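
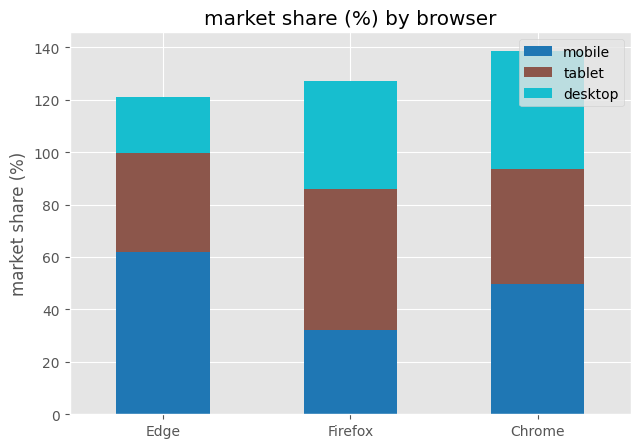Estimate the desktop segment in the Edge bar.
desktop top ≈ 120, bottom ≈ 100; segment ≈ 20.

≈ 20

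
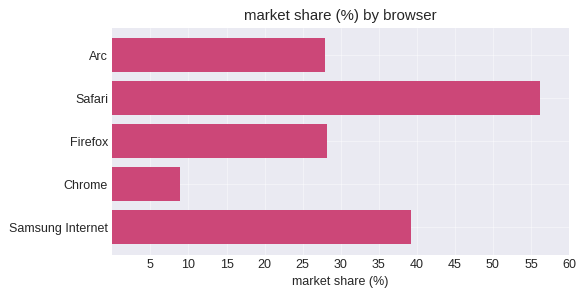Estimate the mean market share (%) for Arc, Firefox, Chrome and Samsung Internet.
≈ 28

(30 + 30 + 10 + 40) / 4 ≈ 28.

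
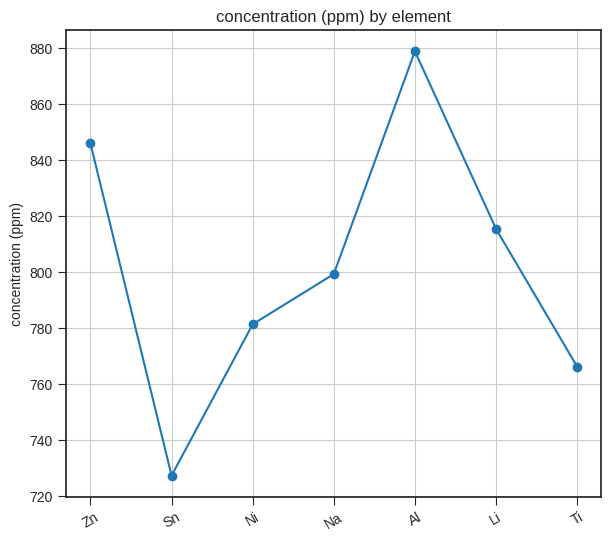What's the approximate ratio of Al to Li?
Al ≈ 880, Li ≈ 820; 880/820 ≈ 1.07.

≈ 1.07×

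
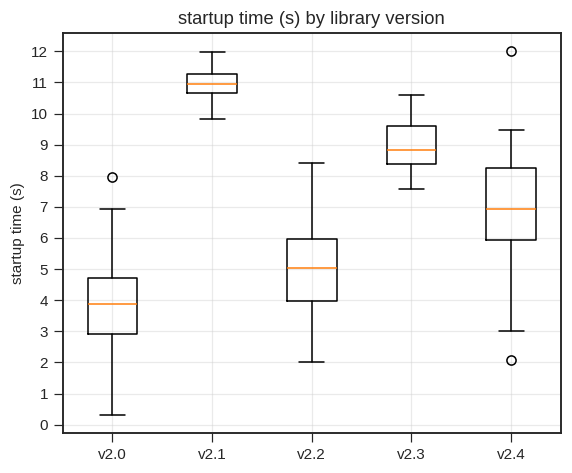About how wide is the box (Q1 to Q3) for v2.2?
Q3 ≈ 6, Q1 ≈ 4; IQR ≈ 2.

≈ 2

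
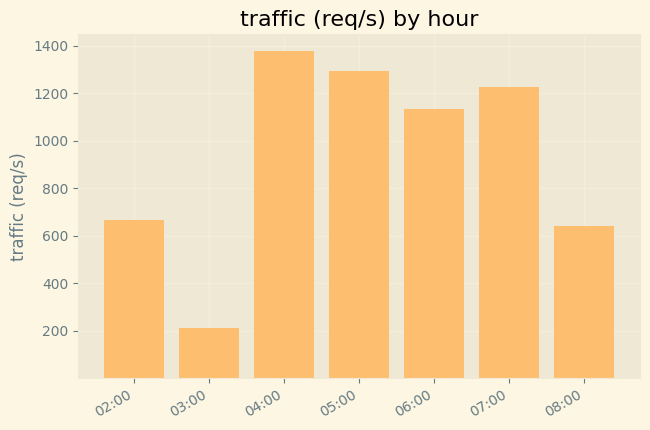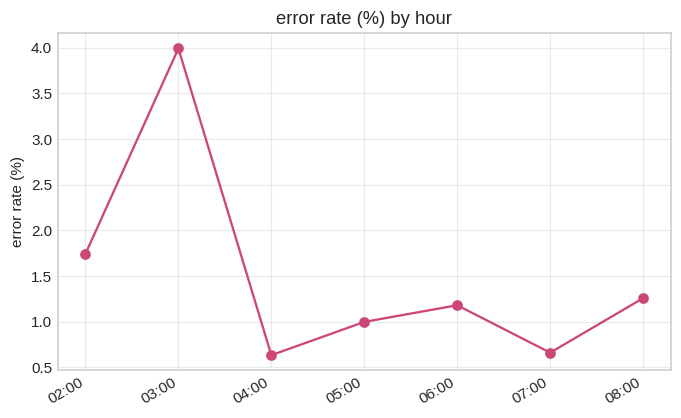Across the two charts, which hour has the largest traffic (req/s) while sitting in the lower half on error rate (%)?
04:00

Chart 2 median error rate (%) ≈ 1; below-median hours: 04:00, 05:00, 07:00. Among those, 04:00 has the highest traffic (req/s) (≈ 1400).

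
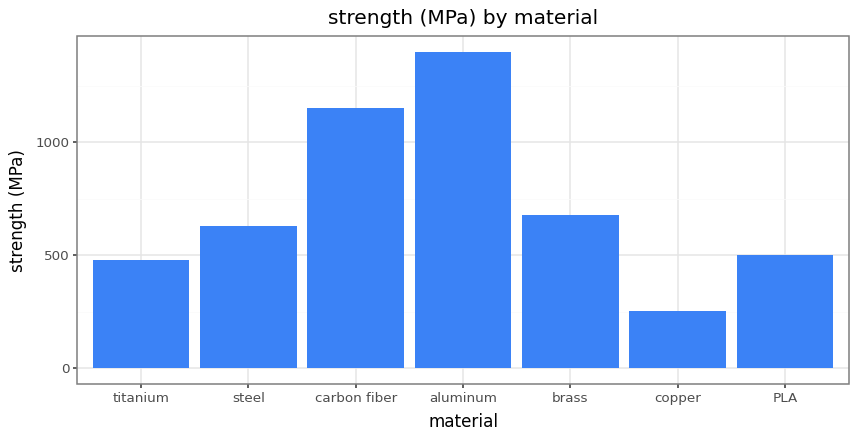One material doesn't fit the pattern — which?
aluminum

aluminum ≈ 1400; the rest sit between ≈ 200 and ≈ 1200.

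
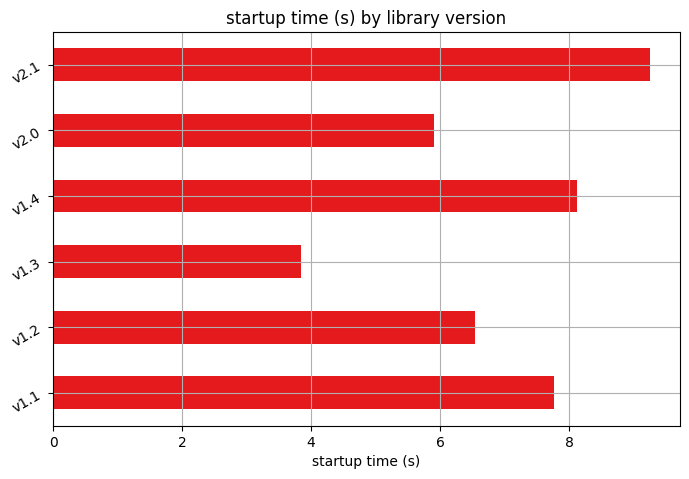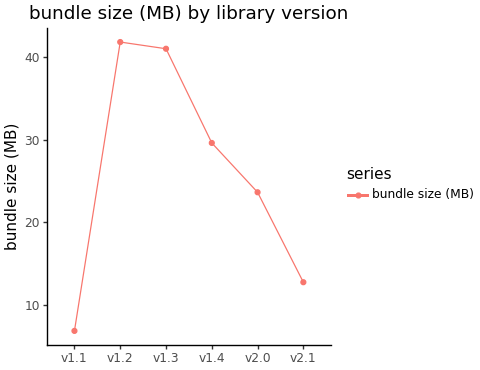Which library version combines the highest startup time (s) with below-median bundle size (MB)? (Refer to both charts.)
Chart 2 median bundle size (MB) ≈ 25; below-median library versions: v1.1, v2.0, v2.1. Among those, v2.1 has the highest startup time (s) (≈ 9).

v2.1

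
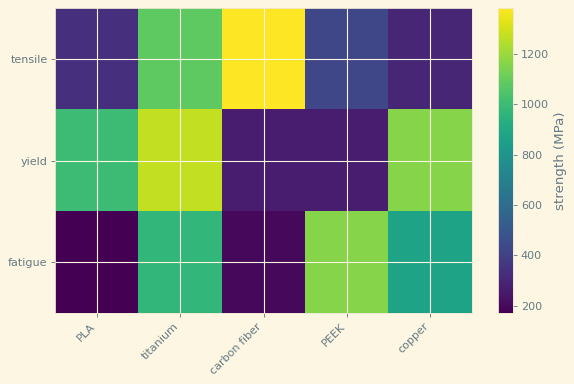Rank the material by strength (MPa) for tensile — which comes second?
Top 3 for tensile: carbon fiber ≈ 1400, titanium ≈ 1000, PEEK ≈ 400.

titanium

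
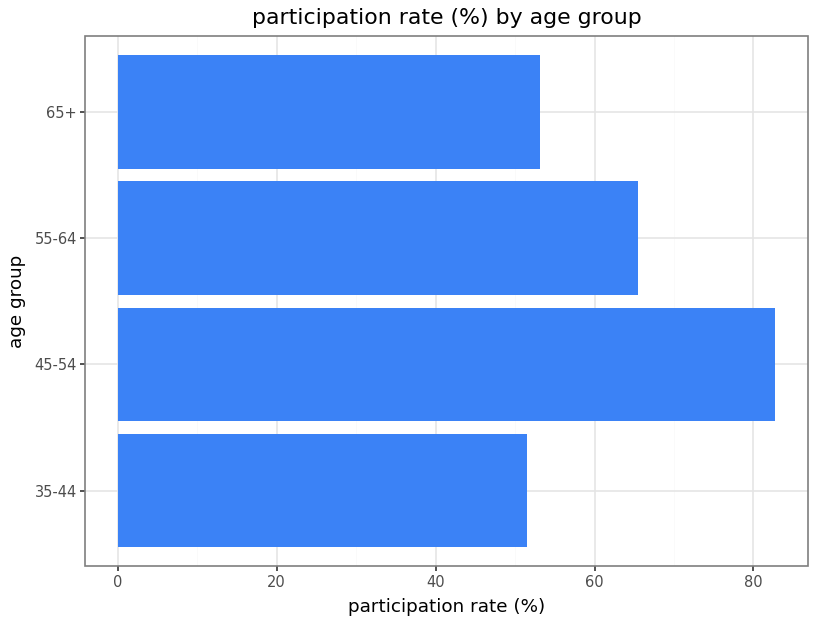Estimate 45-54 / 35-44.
≈ 1.6×

45-54 ≈ 80, 35-44 ≈ 50; 80/50 ≈ 1.6.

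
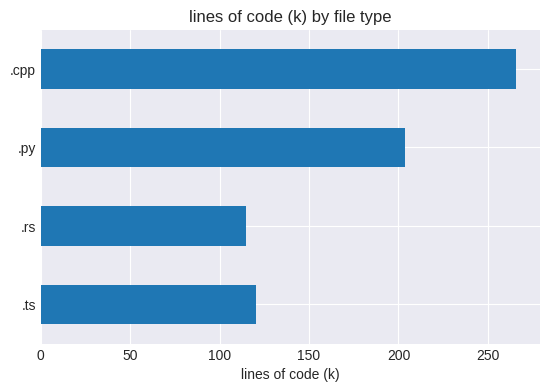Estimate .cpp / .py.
≈ 1.38×

.cpp ≈ 275, .py ≈ 200; 275/200 ≈ 1.38.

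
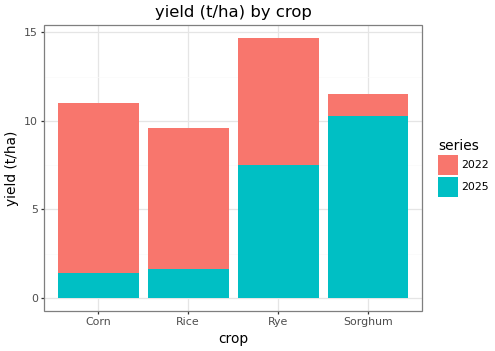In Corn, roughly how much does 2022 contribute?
2022 top ≈ 10, bottom ≈ 2; segment ≈ 8.

≈ 8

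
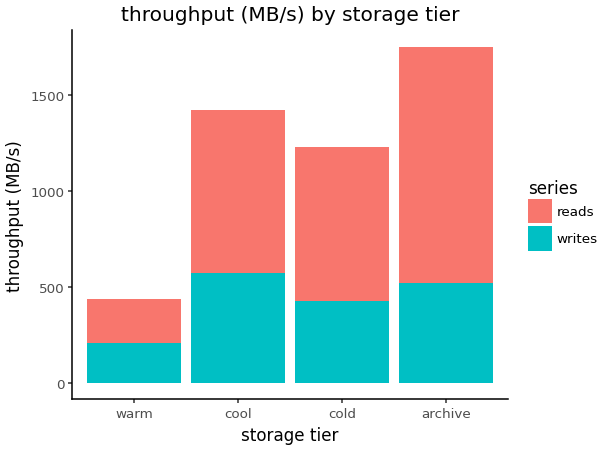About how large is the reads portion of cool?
≈ 800

reads top ≈ 1400, bottom ≈ 600; segment ≈ 800.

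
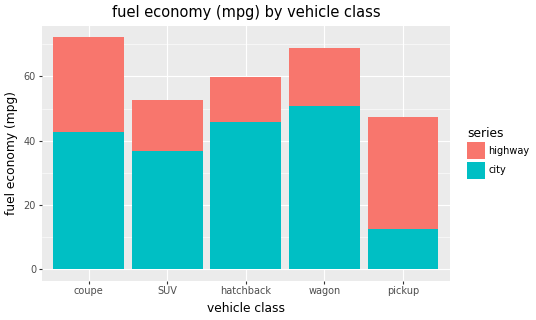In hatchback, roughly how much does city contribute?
city top ≈ 50, bottom ≈ 0; segment ≈ 50.

≈ 50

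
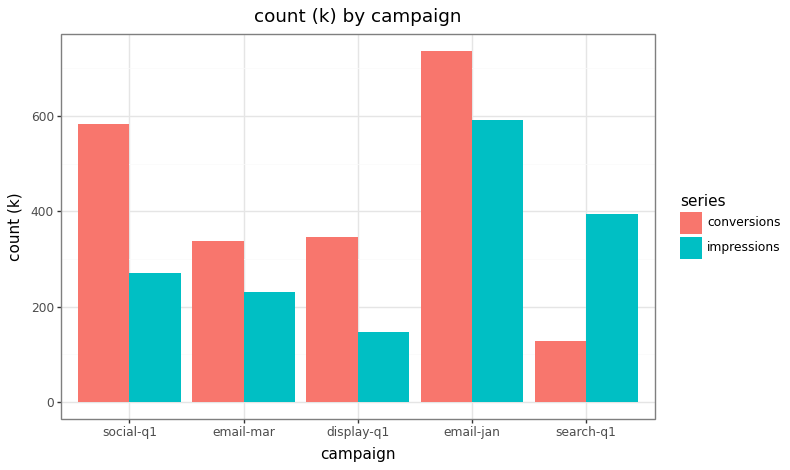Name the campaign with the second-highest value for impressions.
search-q1

Top 3 for impressions: email-jan ≈ 600, search-q1 ≈ 400, social-q1 ≈ 300.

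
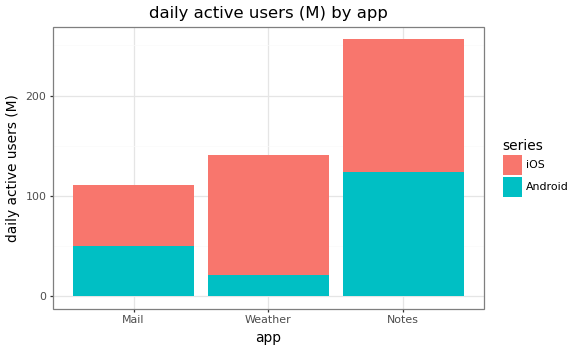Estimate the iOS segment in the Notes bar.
iOS top ≈ 250, bottom ≈ 125; segment ≈ 125.

≈ 125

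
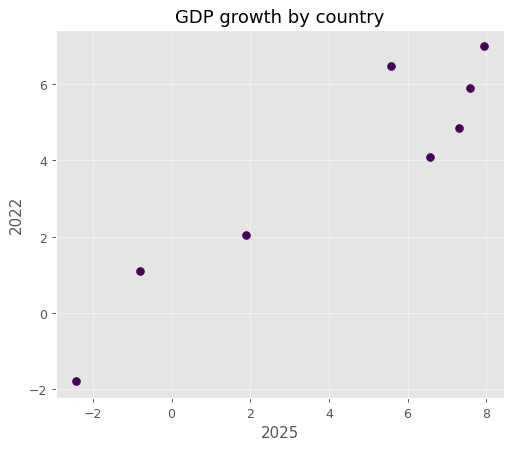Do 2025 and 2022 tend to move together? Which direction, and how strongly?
positive, strong

Points are positively correlated; strong (|r| ≈ 0.9).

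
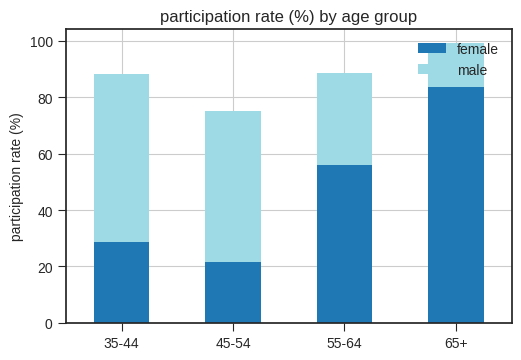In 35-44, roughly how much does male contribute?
male top ≈ 90, bottom ≈ 30; segment ≈ 60.

≈ 60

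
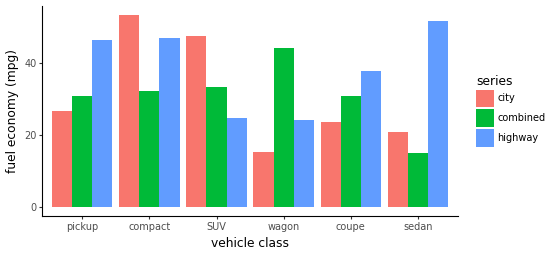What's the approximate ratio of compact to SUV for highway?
≈ 1.8×

compact ≈ 45, SUV ≈ 25; 45/25 ≈ 1.8.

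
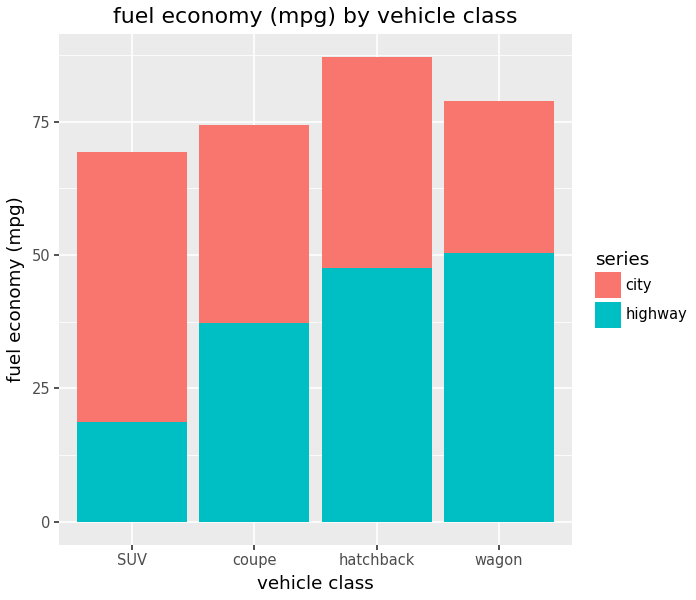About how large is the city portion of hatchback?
≈ 40

city top ≈ 90, bottom ≈ 50; segment ≈ 40.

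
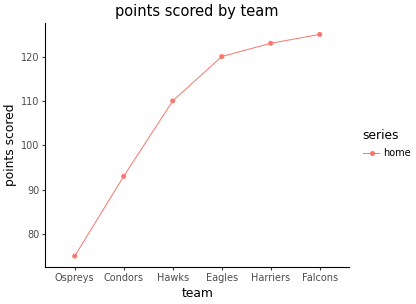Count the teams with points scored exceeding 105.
4

Above 105: Hawks, Eagles, Harriers, Falcons.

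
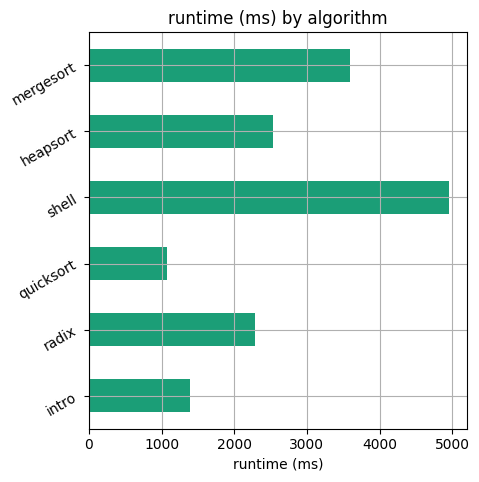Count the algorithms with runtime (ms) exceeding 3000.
Above 3000: shell, mergesort.

2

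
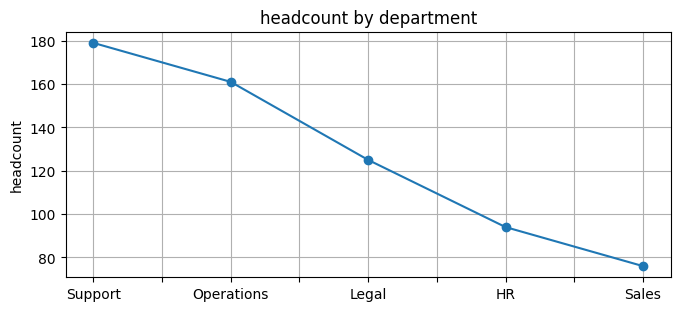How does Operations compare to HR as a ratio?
Operations ≈ 160, HR ≈ 90; 160/90 ≈ 1.78.

≈ 1.78×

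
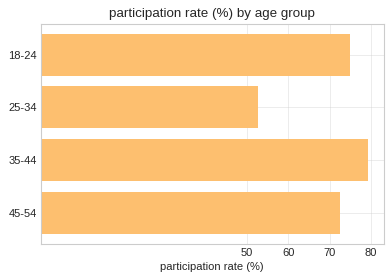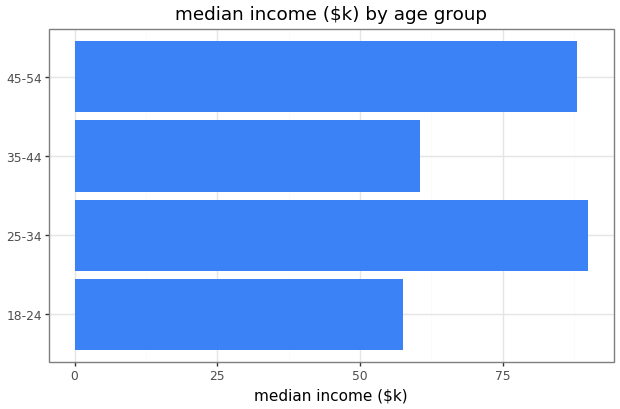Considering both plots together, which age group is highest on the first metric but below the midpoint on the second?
Chart 2 median median income ($k) ≈ 70; below-median age groups: 18-24, 35-44. Among those, 35-44 has the highest participation rate (%) (≈ 80).

35-44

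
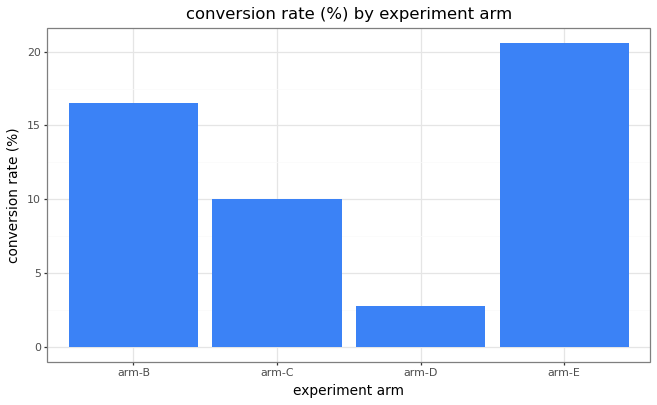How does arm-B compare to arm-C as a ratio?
arm-B ≈ 16, arm-C ≈ 10; 16/10 ≈ 1.6.

≈ 1.6×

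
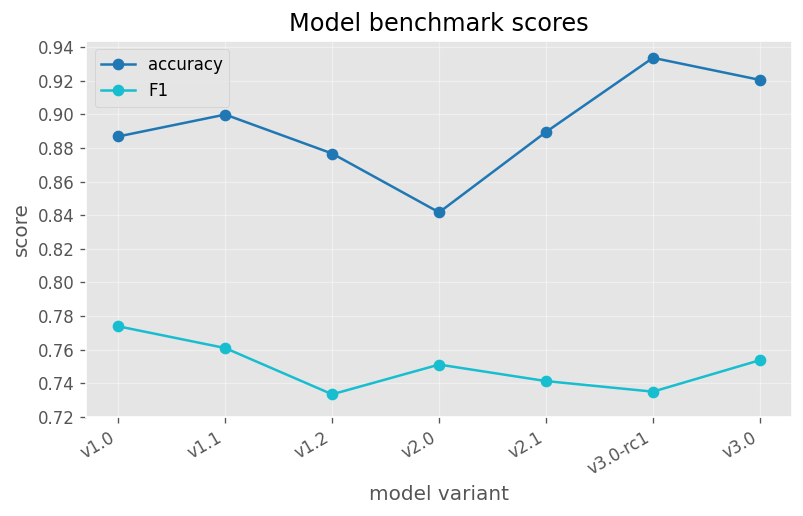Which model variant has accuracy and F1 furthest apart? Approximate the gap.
v3.0-rc1, ≈ 0.20

v3.0-rc1: accuracy ≈ 0.94, F1 ≈ 0.74 → gap ≈ 0.20. Next-largest (v3.0) is only ≈ 0.16.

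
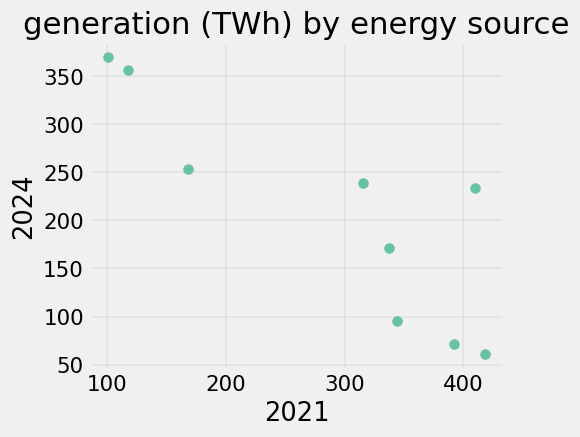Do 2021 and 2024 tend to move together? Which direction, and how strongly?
negative, strong

Points are negatively correlated; strong (|r| ≈ 0.8).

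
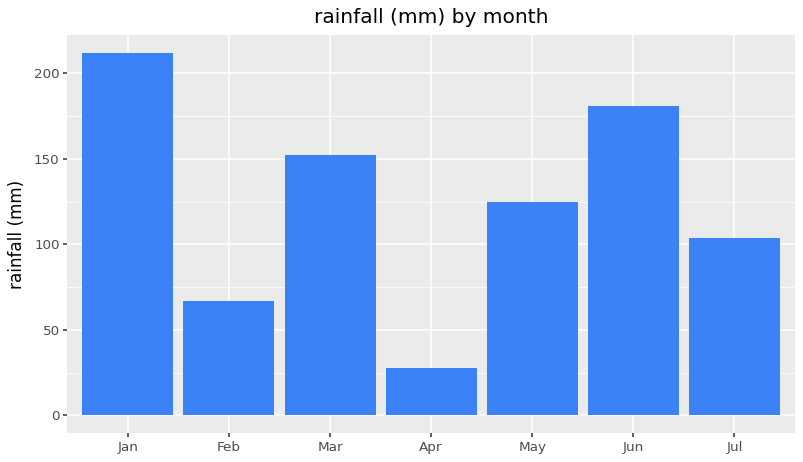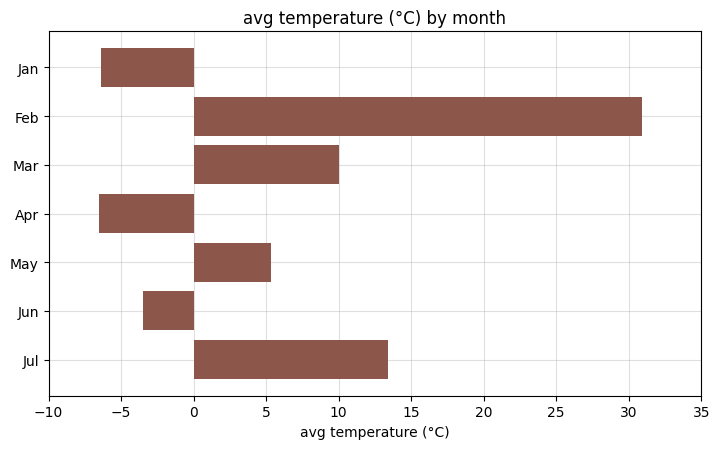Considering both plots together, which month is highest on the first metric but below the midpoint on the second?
Chart 2 median avg temperature (°C) ≈ 5; below-median months: Jan, Apr, Jun. Among those, Jan has the highest rainfall (mm) (≈ 220).

Jan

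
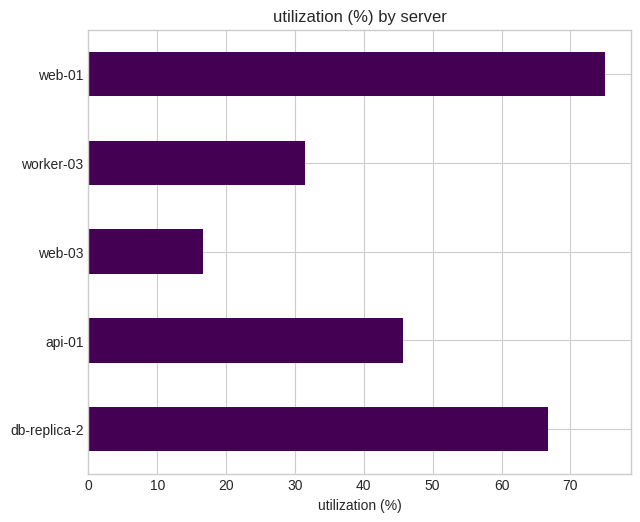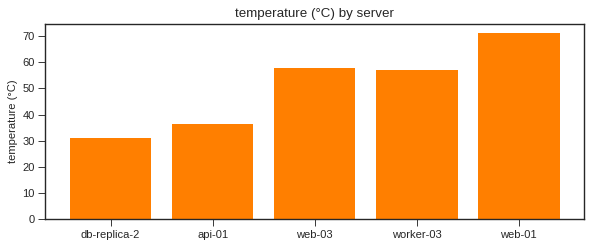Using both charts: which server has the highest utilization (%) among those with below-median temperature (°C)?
db-replica-2

Chart 2 median temperature (°C) ≈ 60; below-median servers: db-replica-2, api-01. Among those, db-replica-2 has the highest utilization (%) (≈ 70).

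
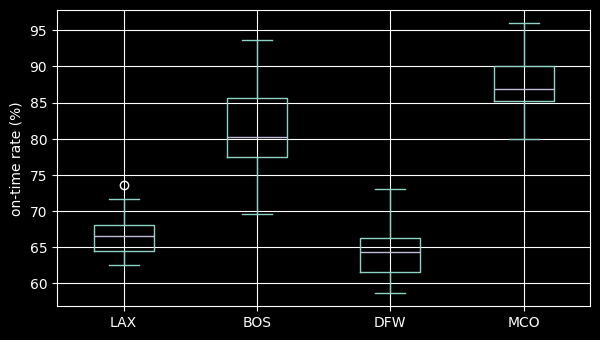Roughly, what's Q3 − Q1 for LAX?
≈ 4

Q3 ≈ 68, Q1 ≈ 64; IQR ≈ 4.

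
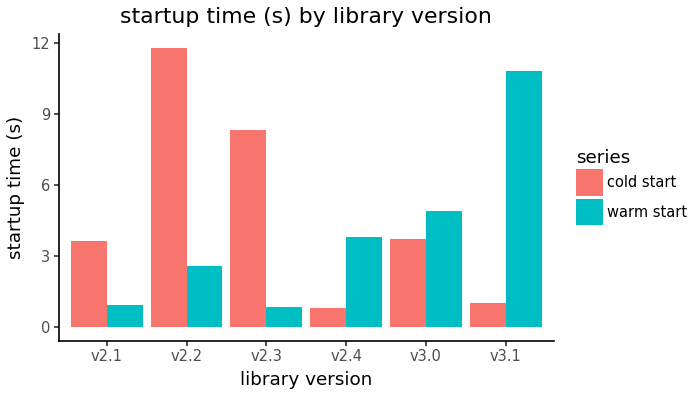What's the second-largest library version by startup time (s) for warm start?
v3.0

Top 3 for warm start: v3.1 ≈ 11, v3.0 ≈ 5, v2.4 ≈ 4.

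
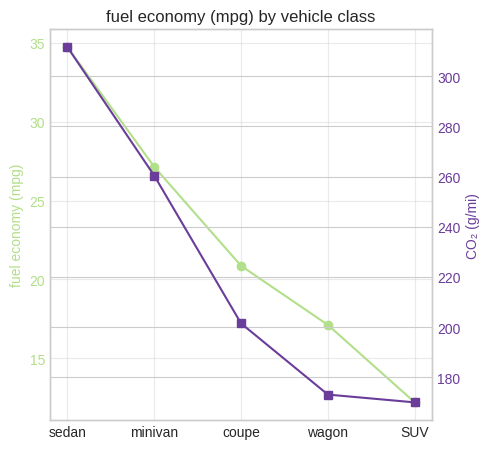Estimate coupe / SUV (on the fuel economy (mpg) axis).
coupe ≈ 20, SUV ≈ 12; 20/12 ≈ 1.67.

≈ 1.67×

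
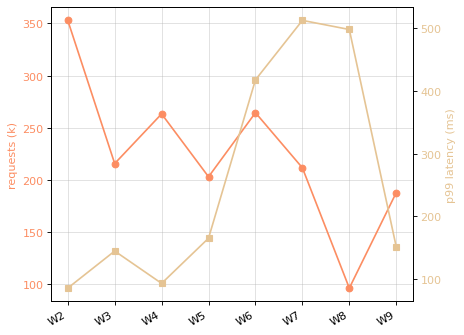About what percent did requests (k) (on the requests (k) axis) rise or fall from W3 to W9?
W3 ≈ 225, W9 ≈ 200; (200 − 225) / 225 ≈ -11.1%.

≈ -11.1%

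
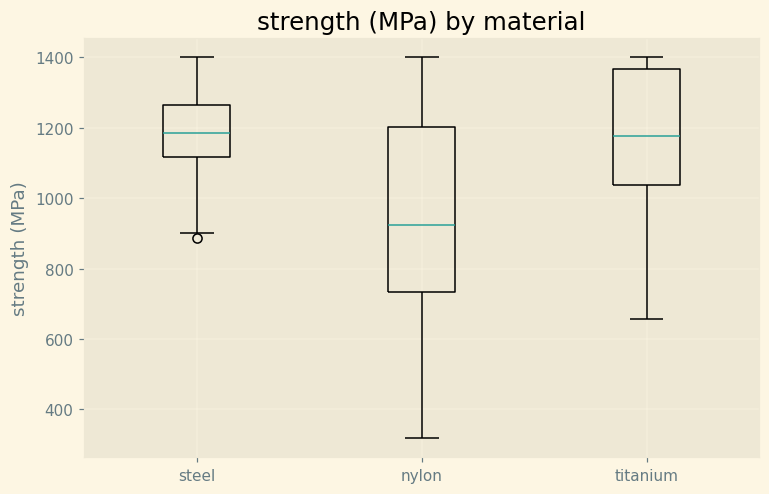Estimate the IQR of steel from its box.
Q3 ≈ 1275, Q1 ≈ 1125; IQR ≈ 150.

≈ 150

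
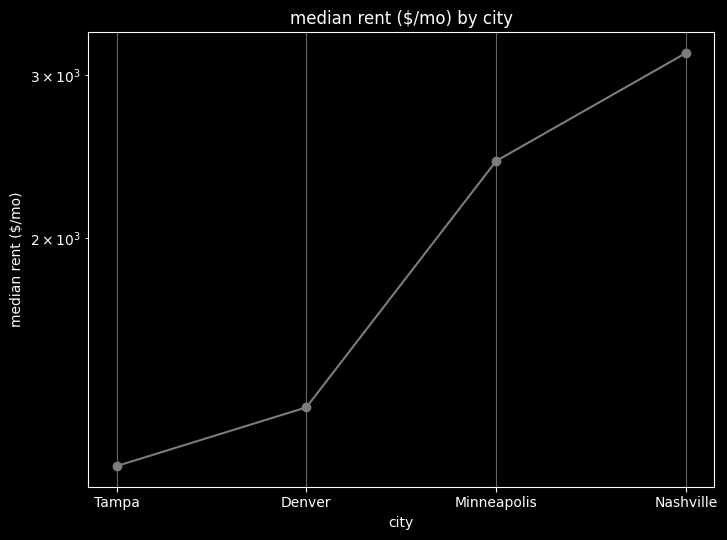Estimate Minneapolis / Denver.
≈ 1.71×

Minneapolis ≈ 2400, Denver ≈ 1400; 2400/1400 ≈ 1.71.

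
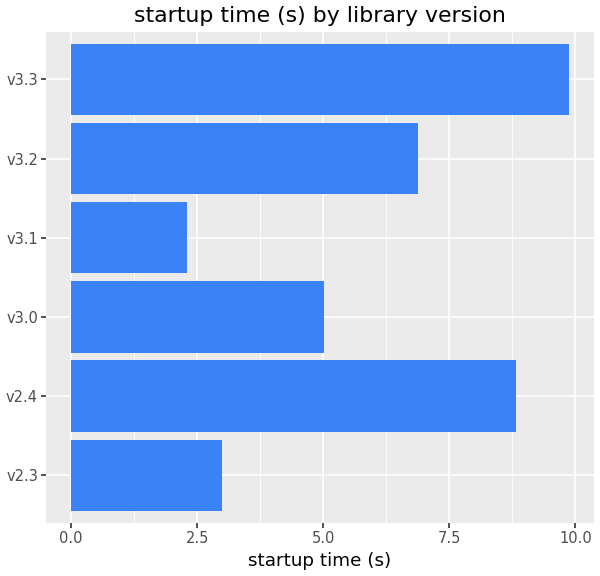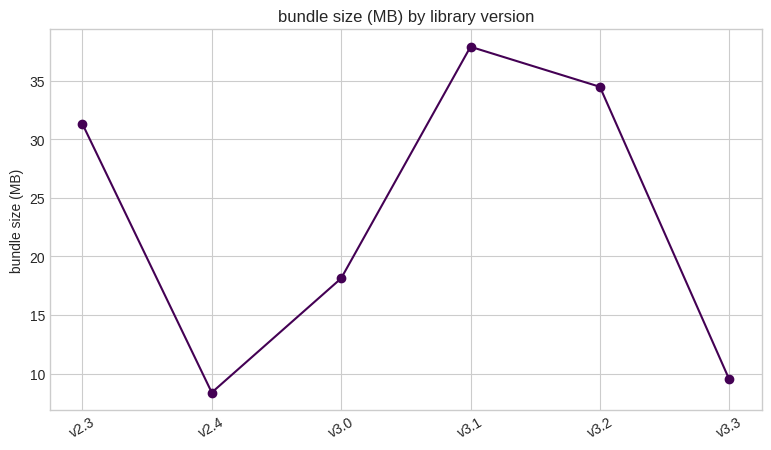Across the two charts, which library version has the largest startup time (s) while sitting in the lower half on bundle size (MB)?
Chart 2 median bundle size (MB) ≈ 25; below-median library versions: v2.4, v3.0, v3.3. Among those, v3.3 has the highest startup time (s) (≈ 10).

v3.3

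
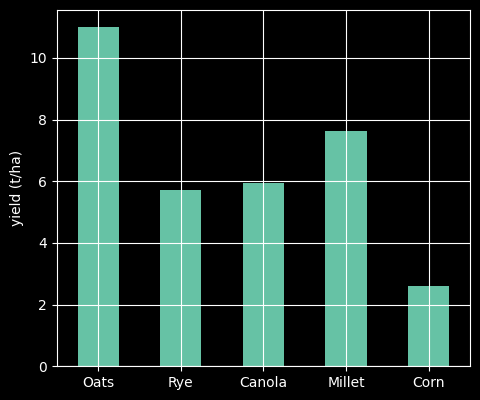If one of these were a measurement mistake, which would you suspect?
Oats

Oats ≈ 11; the rest sit between ≈ 3 and ≈ 8.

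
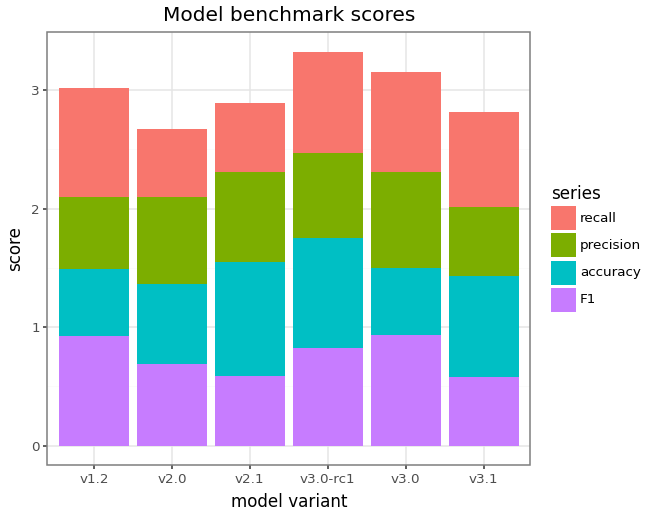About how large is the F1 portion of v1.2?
≈ 1.0

F1 top ≈ 1.0, bottom ≈ 0.0; segment ≈ 1.0.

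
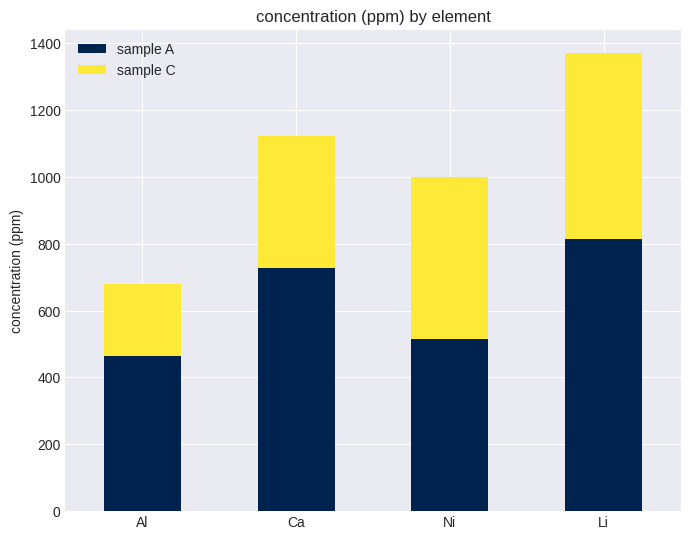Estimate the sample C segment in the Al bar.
≈ 200

sample C top ≈ 600, bottom ≈ 400; segment ≈ 200.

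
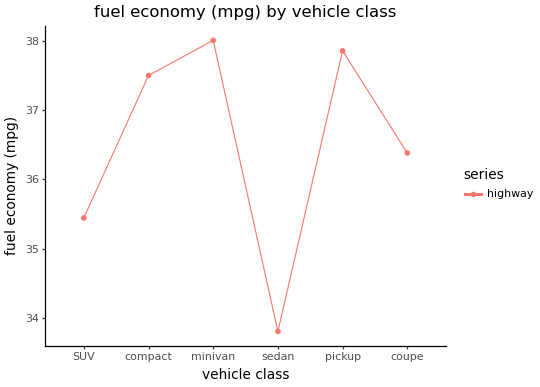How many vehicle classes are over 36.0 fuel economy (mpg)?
Above 36.0: compact, minivan, pickup, coupe.

4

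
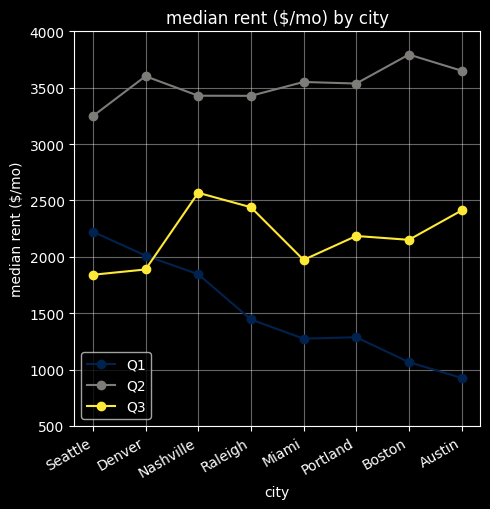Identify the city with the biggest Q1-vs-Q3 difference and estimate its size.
Austin: Q1 ≈ 1000, Q3 ≈ 2500 → gap ≈ 1500. Next-largest (Boston) is only ≈ 1000.

Austin, ≈ 1500 $/mo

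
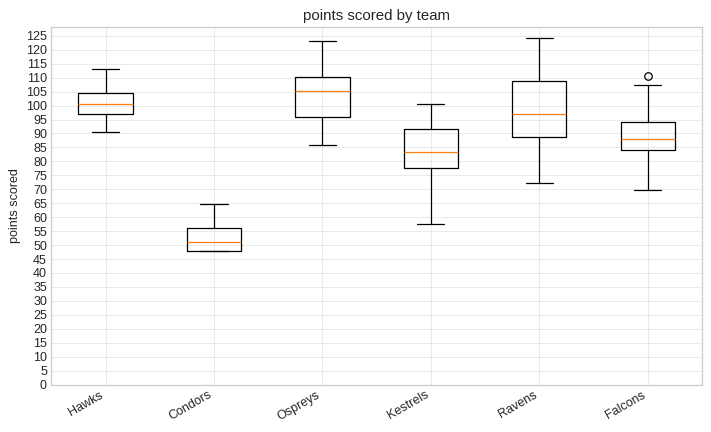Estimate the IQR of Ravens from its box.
≈ 20

Q3 ≈ 110, Q1 ≈ 90; IQR ≈ 20.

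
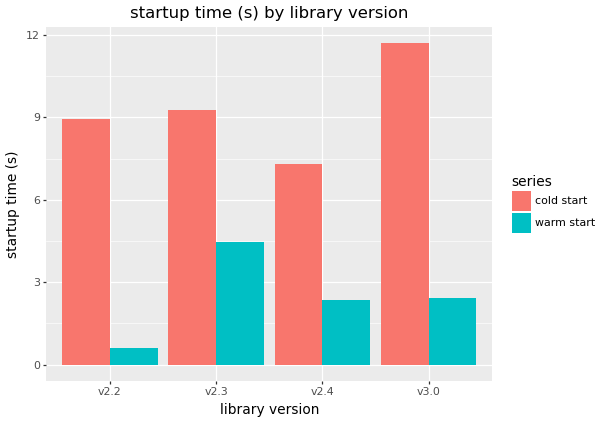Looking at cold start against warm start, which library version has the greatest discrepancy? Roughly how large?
v3.0: cold start ≈ 12, warm start ≈ 2 → gap ≈ 10. Next-largest (v2.2) is only ≈ 8.

v3.0, ≈ 10 s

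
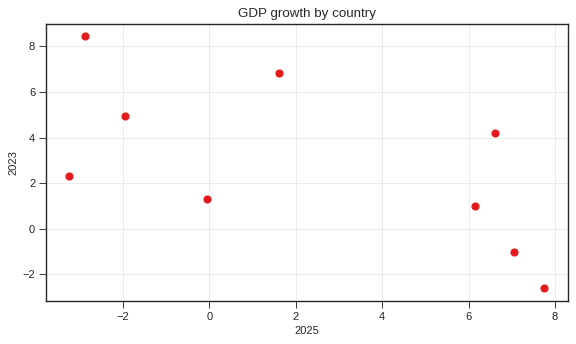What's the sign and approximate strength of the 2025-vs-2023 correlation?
negative, moderate

Points are negatively correlated; moderate (|r| ≈ 0.6).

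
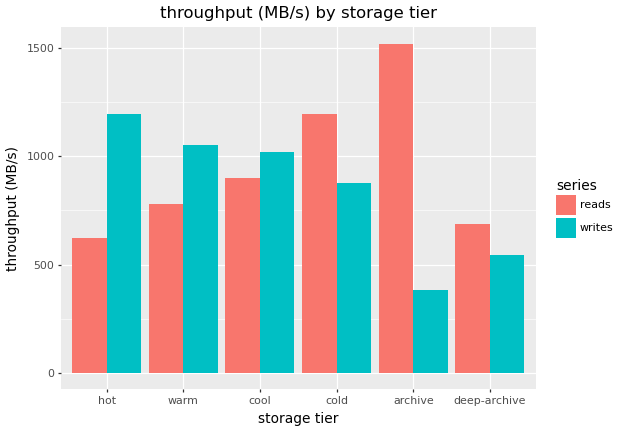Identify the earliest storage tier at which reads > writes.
cold

cool: reads ≈ 800 vs writes ≈ 1000 (not yet); cold: reads ≈ 1200 vs writes ≈ 800 (first crossover).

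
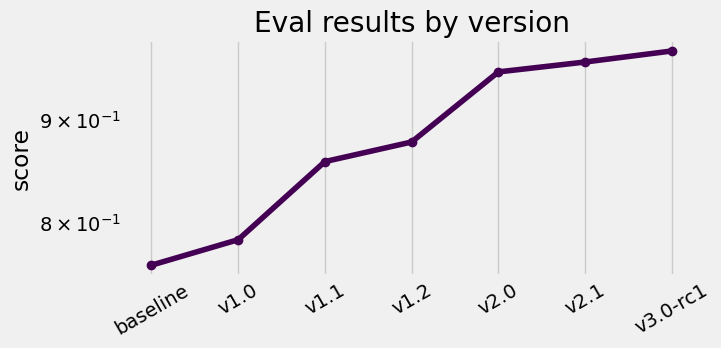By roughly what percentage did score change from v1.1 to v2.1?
≈ +11.6%

v1.1 ≈ 0.86, v2.1 ≈ 0.96; (0.96 − 0.86) / 0.86 ≈ +11.6%.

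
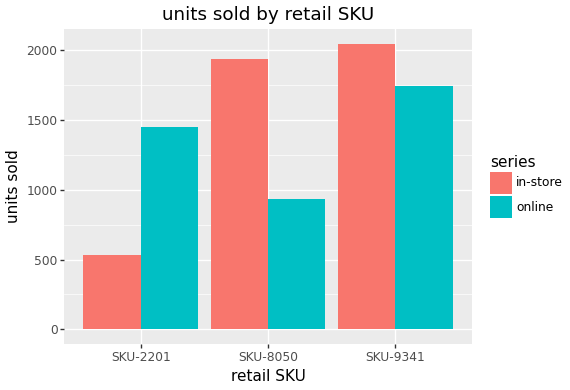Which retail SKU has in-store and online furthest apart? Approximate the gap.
SKU-8050: in-store ≈ 2000, online ≈ 1000 → gap ≈ 1000. Next-largest (SKU-2201) is only ≈ 800.

SKU-8050, ≈ 1000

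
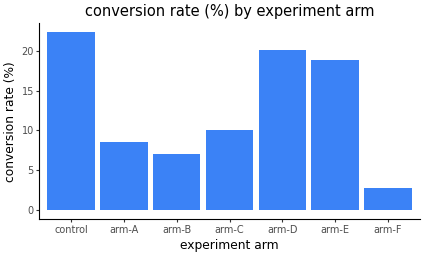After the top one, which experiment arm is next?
Top 3: control ≈ 22, arm-D ≈ 20, arm-E ≈ 18.

arm-D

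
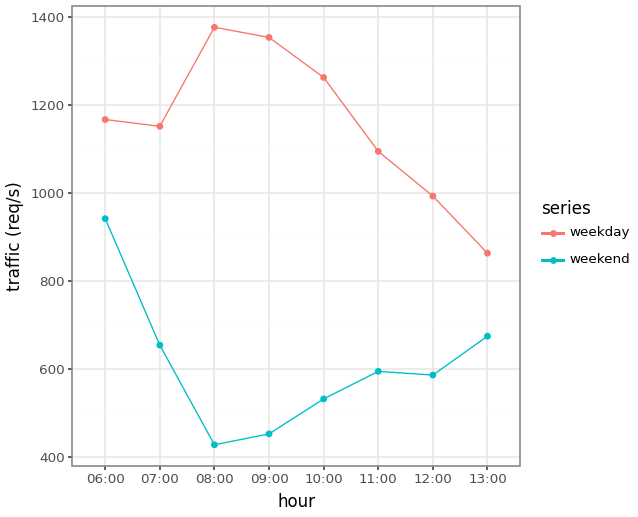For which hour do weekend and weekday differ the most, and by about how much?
08:00, ≈ 1000 req/s

08:00: weekend ≈ 400, weekday ≈ 1400 → gap ≈ 1000. Next-largest (09:00) is only ≈ 900.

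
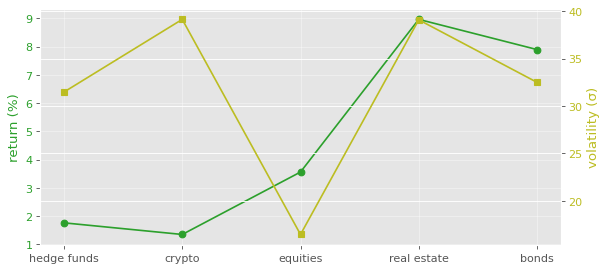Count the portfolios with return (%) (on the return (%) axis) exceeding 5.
Above 5: real estate, bonds.

2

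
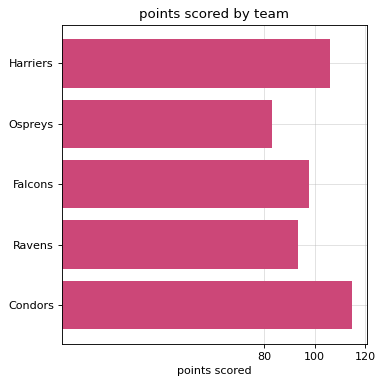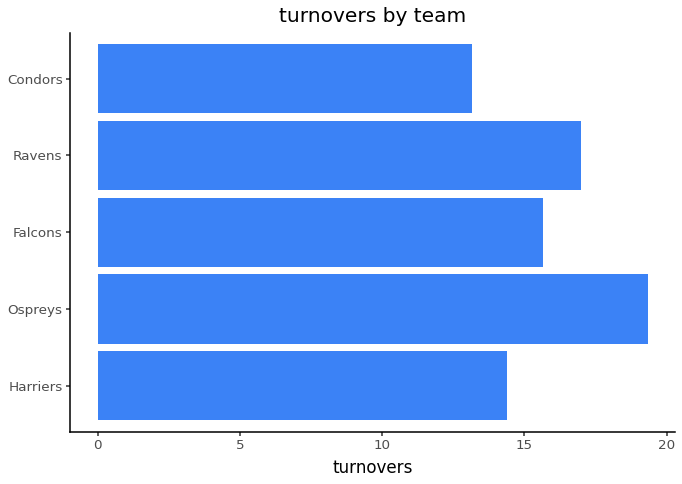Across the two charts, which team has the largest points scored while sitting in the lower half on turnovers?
Chart 2 median turnovers ≈ 16; below-median teams: Harriers, Condors. Among those, Condors has the highest points scored (≈ 120).

Condors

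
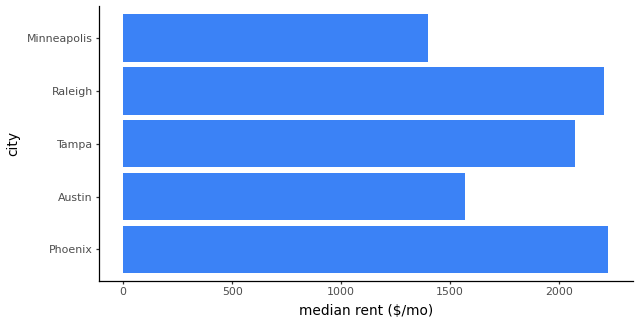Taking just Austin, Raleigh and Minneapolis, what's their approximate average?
(1600 + 2200 + 1400) / 3 ≈ 1733.

≈ 1733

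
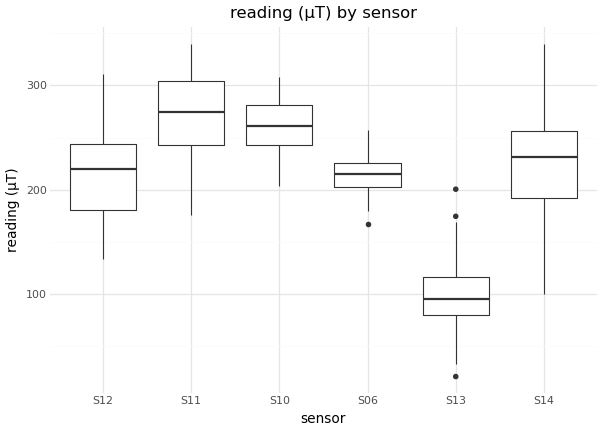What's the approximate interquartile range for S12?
≈ 60

Q3 ≈ 240, Q1 ≈ 180; IQR ≈ 60.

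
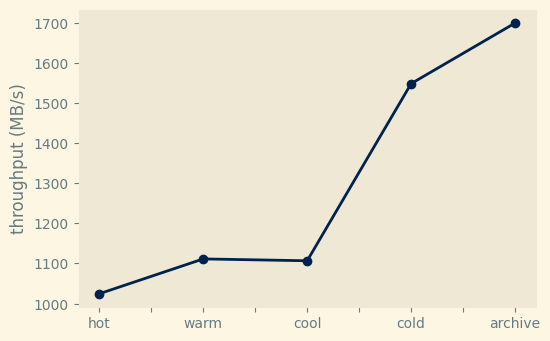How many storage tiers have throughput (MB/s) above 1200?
Above 1200: cold, archive.

2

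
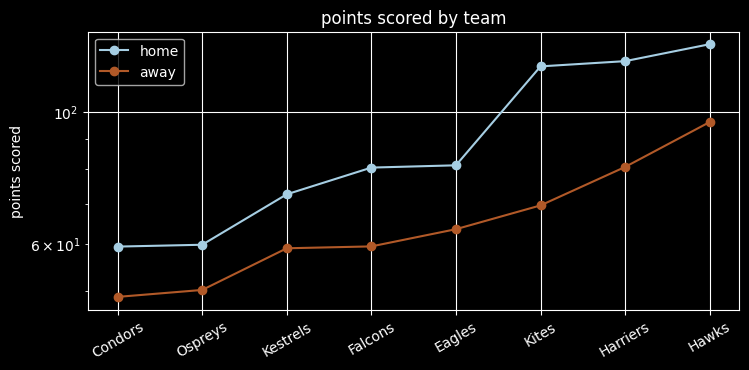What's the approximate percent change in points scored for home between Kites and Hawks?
≈ +8.3%

Kites ≈ 120, Hawks ≈ 130; (130 − 120) / 120 ≈ +8.3%.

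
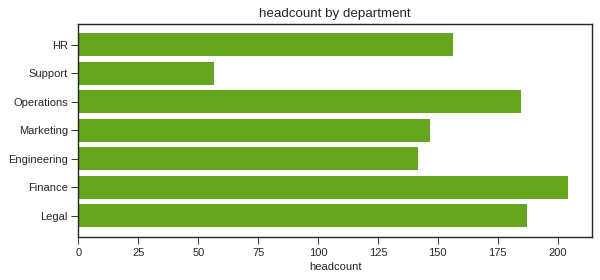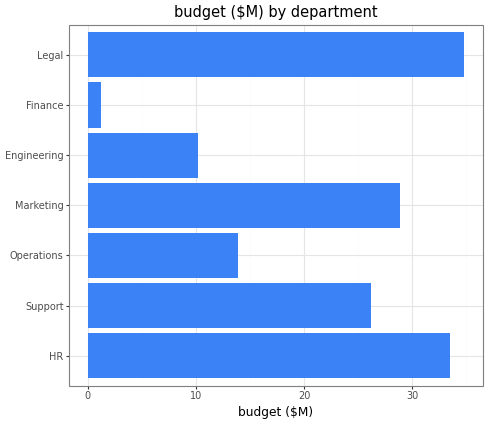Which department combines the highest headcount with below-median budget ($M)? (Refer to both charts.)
Finance

Chart 2 median budget ($M) ≈ 25; below-median departments: Operations, Engineering, Finance. Among those, Finance has the highest headcount (≈ 200).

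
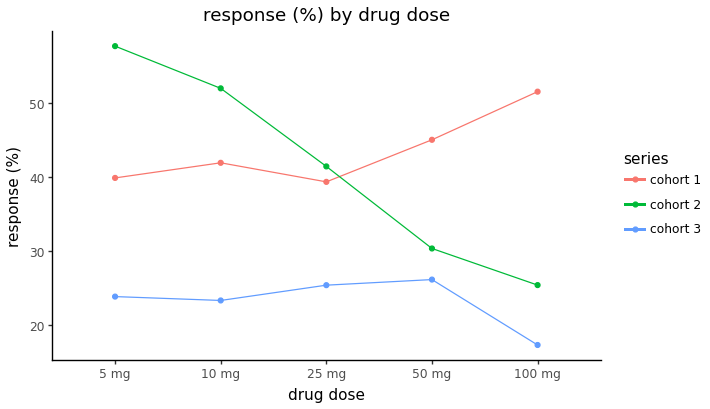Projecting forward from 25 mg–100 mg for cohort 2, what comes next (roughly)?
≈ 17.5

Last three: 40, 30, 25 → slope ≈ -7.5/step → next ≈ 17.5.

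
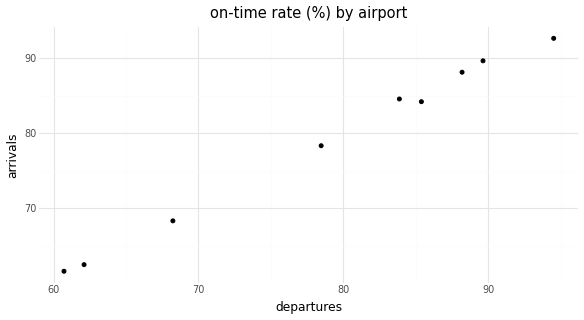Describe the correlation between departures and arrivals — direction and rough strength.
Points are positively correlated; strong (|r| ≈ 1.0).

positive, strong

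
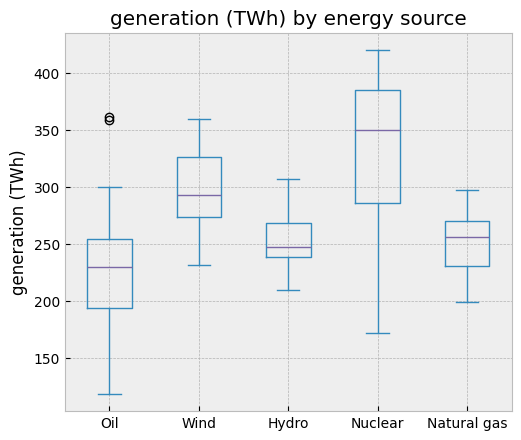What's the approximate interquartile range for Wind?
Q3 ≈ 330, Q1 ≈ 270; IQR ≈ 60.

≈ 60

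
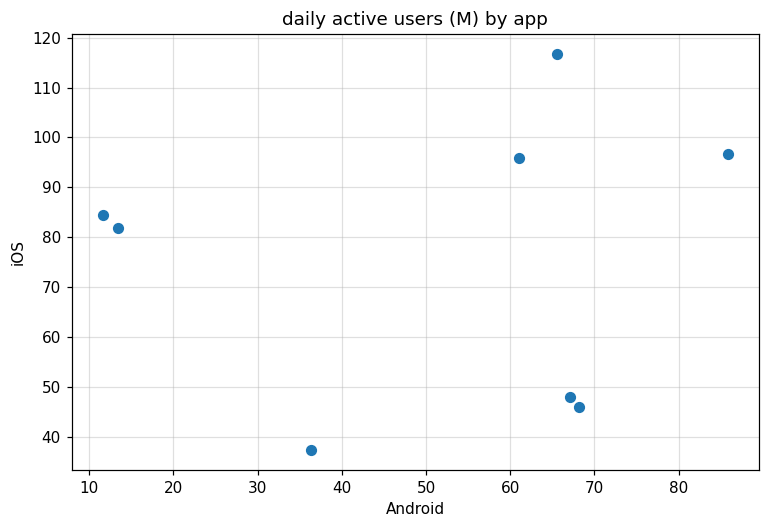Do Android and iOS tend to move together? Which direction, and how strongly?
no clear correlation

Points are roughly uncorrelated; weak (|r| ≈ 0.1).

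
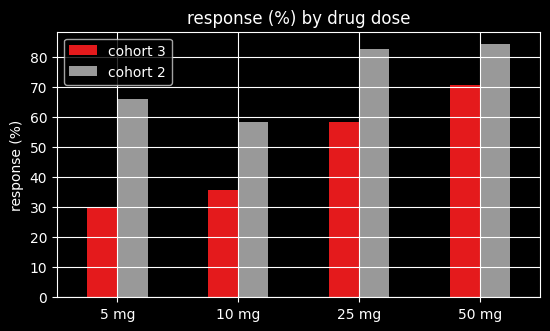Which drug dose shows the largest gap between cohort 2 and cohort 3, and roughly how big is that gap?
5 mg, ≈ 40 %

5 mg: cohort 2 ≈ 70, cohort 3 ≈ 30 → gap ≈ 40. Next-largest (25 mg) is only ≈ 20.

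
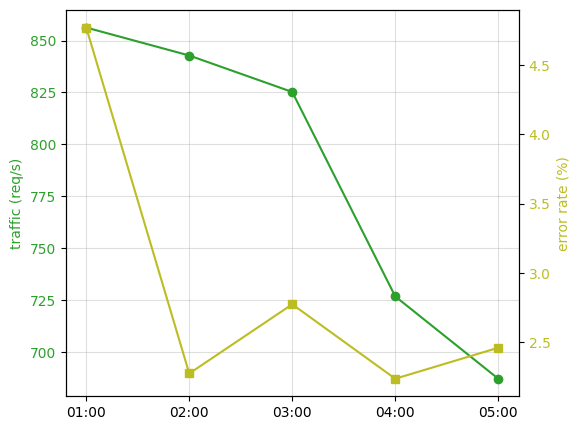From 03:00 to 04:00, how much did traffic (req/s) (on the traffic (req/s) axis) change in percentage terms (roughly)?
03:00 ≈ 820, 04:00 ≈ 720; (720 − 820) / 820 ≈ -12.2%.

≈ -12.2%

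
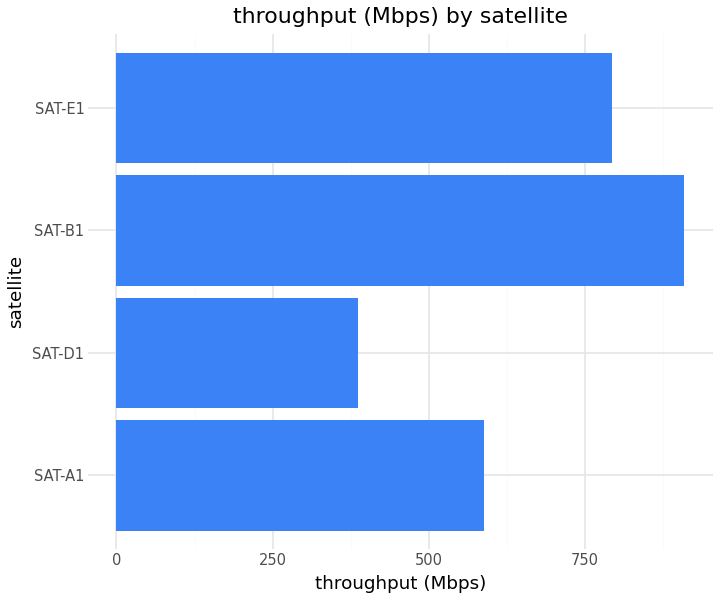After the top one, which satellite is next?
Top 3: SAT-B1 ≈ 900, SAT-E1 ≈ 800, SAT-A1 ≈ 600.

SAT-E1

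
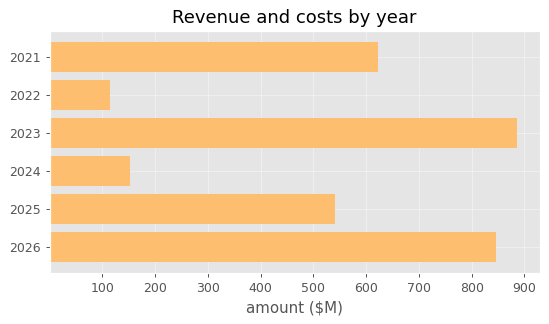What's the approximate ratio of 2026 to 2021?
2026 ≈ 800, 2021 ≈ 600; 800/600 ≈ 1.33.

≈ 1.33×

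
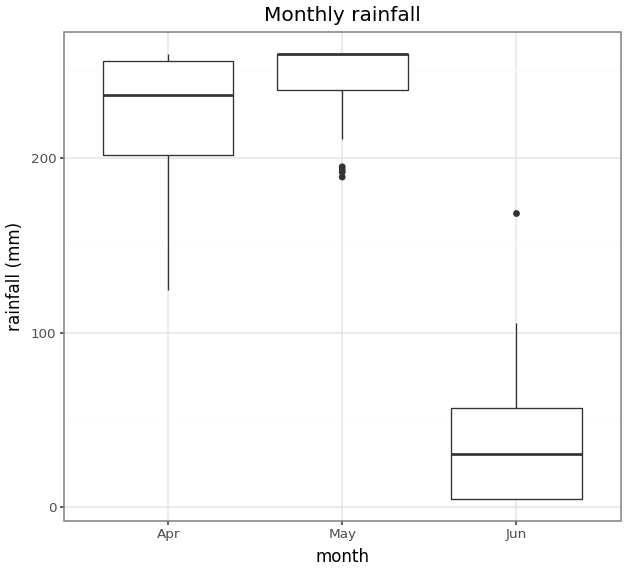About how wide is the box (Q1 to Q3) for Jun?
≈ 60

Q3 ≈ 60, Q1 ≈ 0; IQR ≈ 60.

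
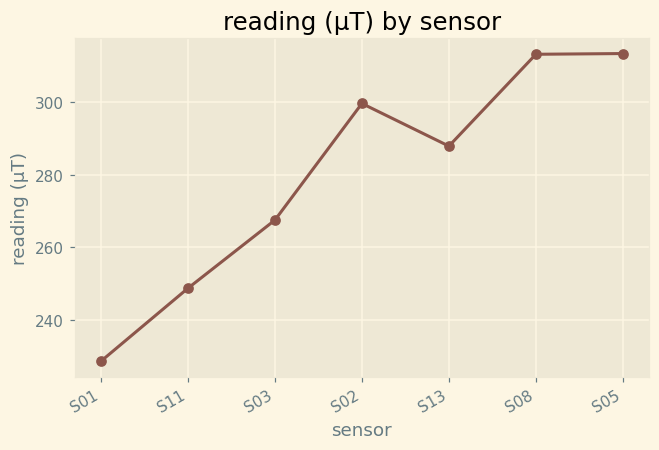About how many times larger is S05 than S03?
≈ 1.15×

S05 ≈ 310, S03 ≈ 270; 310/270 ≈ 1.15.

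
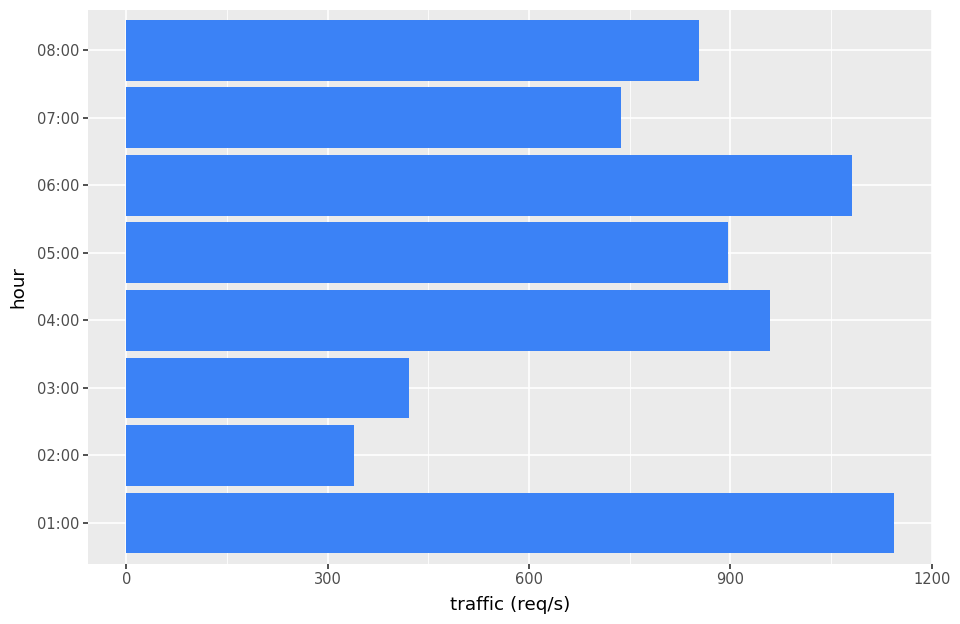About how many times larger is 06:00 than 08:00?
06:00 ≈ 1100, 08:00 ≈ 900; 1100/900 ≈ 1.22.

≈ 1.22×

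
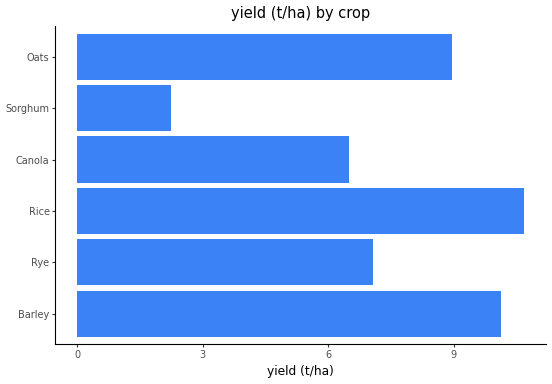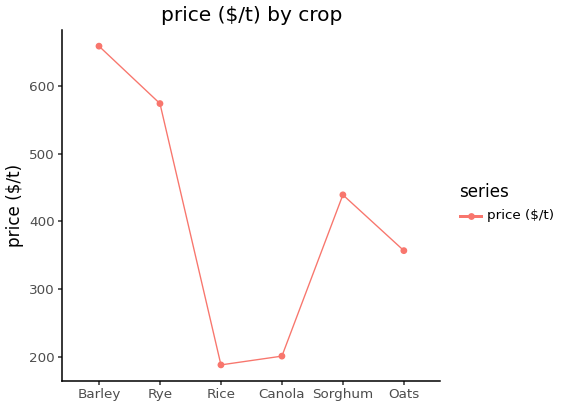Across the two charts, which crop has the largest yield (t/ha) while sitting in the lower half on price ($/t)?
Rice

Chart 2 median price ($/t) ≈ 400; below-median crops: Rice, Canola, Oats. Among those, Rice has the highest yield (t/ha) (≈ 11).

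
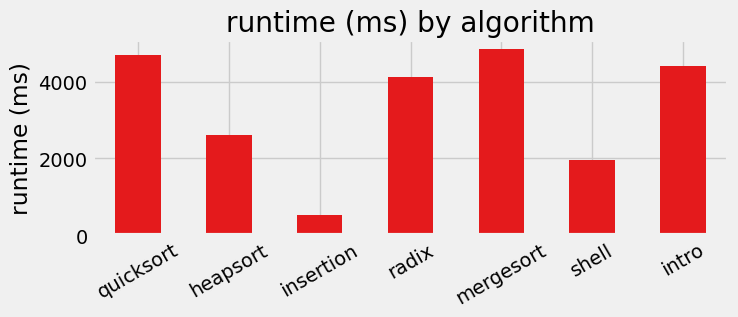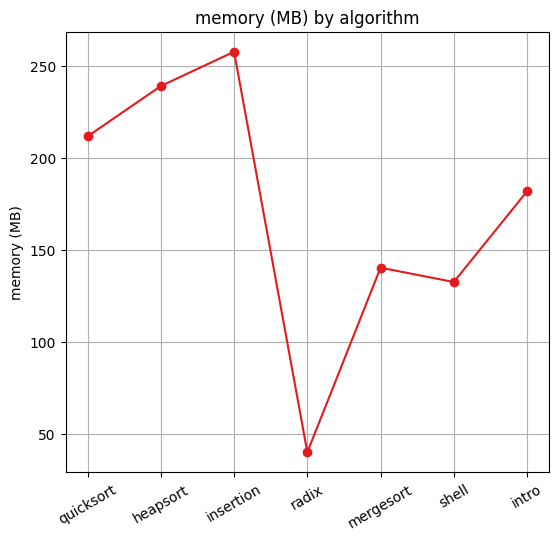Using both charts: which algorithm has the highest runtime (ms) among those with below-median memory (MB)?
mergesort

Chart 2 median memory (MB) ≈ 175; below-median algorithms: radix, mergesort, shell. Among those, mergesort has the highest runtime (ms) (≈ 5000).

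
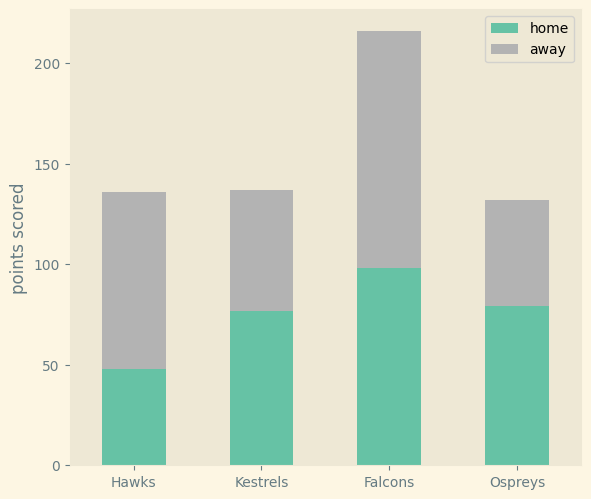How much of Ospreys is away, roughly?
≈ 60

away top ≈ 140, bottom ≈ 80; segment ≈ 60.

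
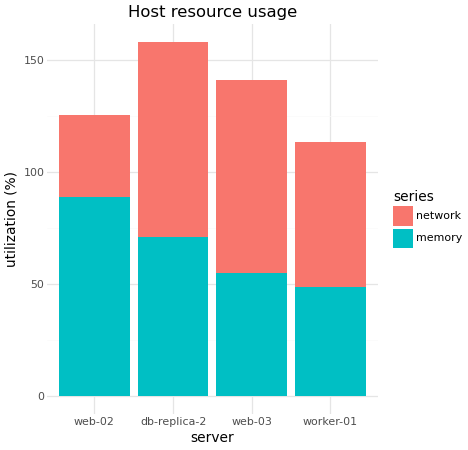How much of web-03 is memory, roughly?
≈ 60

memory top ≈ 60, bottom ≈ 0; segment ≈ 60.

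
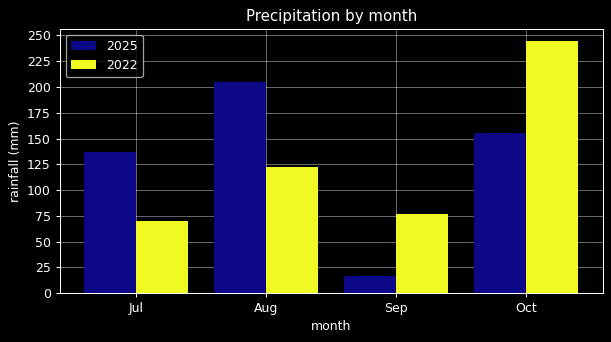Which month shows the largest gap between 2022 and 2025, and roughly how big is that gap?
Oct, ≈ 100 mm

Oct: 2022 ≈ 250, 2025 ≈ 150 → gap ≈ 100. Next-largest (Aug) is only ≈ 75.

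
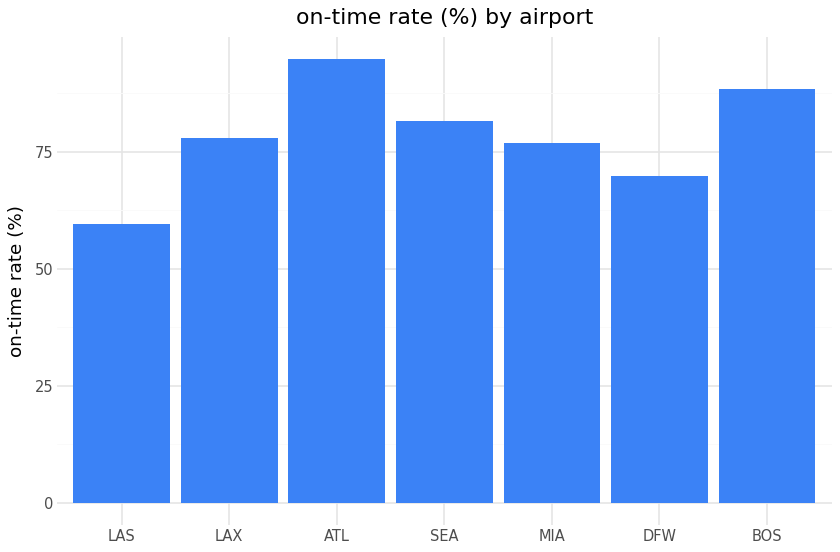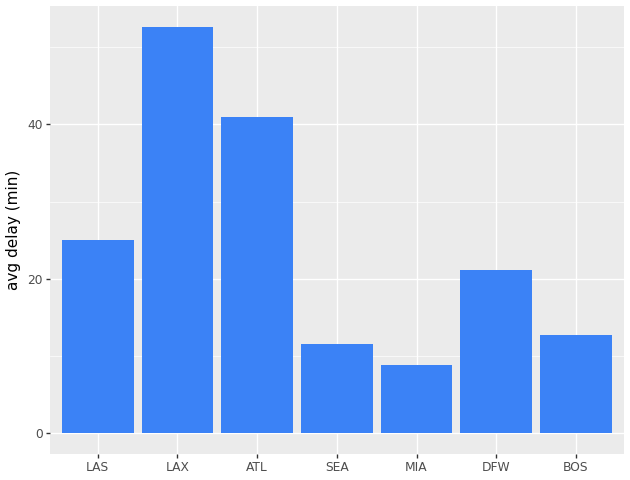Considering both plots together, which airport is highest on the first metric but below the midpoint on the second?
BOS

Chart 2 median avg delay (min) ≈ 20; below-median airports: SEA, MIA, BOS. Among those, BOS has the highest on-time rate (%) (≈ 90).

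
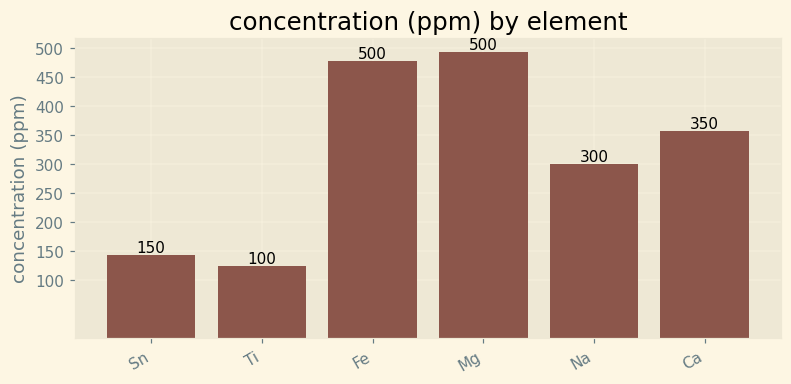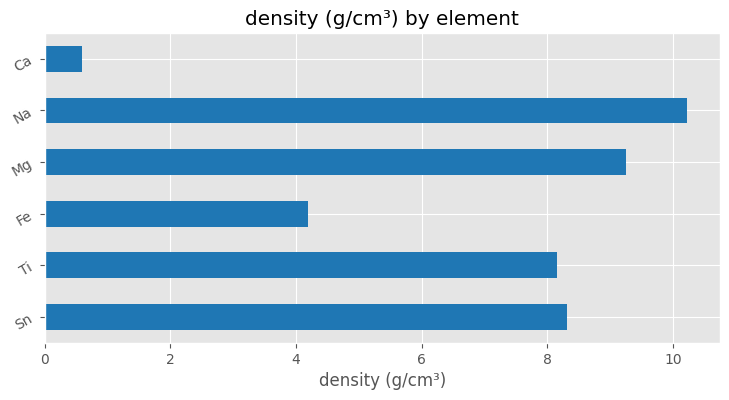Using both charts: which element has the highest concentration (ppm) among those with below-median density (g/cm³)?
Fe

Chart 2 median density (g/cm³) ≈ 8; below-median elements: Ti, Fe, Ca. Among those, Fe has the highest concentration (ppm) (≈ 500).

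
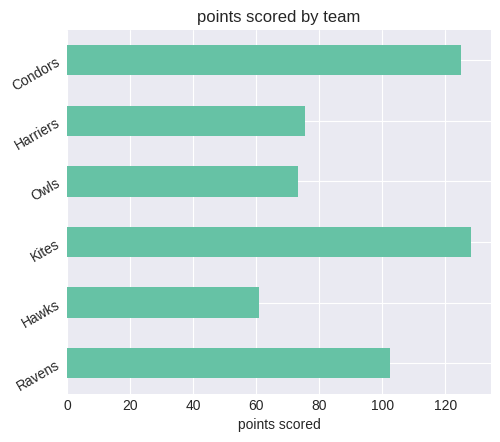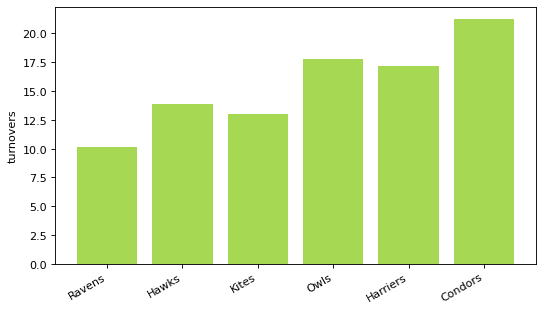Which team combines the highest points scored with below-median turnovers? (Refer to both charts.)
Kites

Chart 2 median turnovers ≈ 16; below-median teams: Ravens, Hawks, Kites. Among those, Kites has the highest points scored (≈ 120).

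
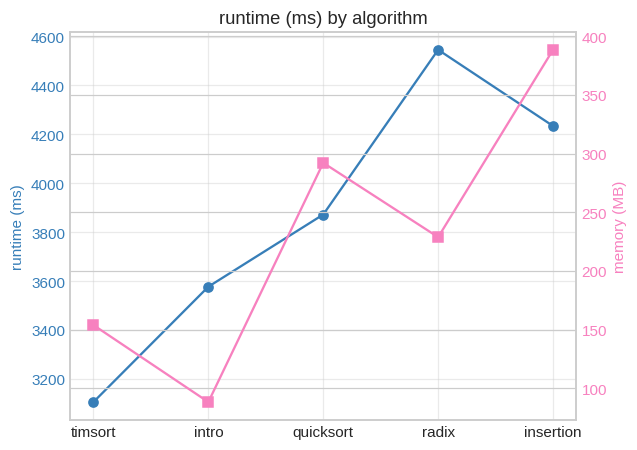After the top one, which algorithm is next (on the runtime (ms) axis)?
Top 3 (on the runtime (ms) axis): radix ≈ 4600, insertion ≈ 4200, quicksort ≈ 3800.

insertion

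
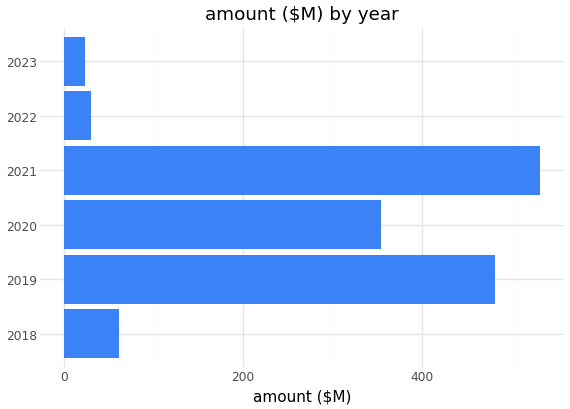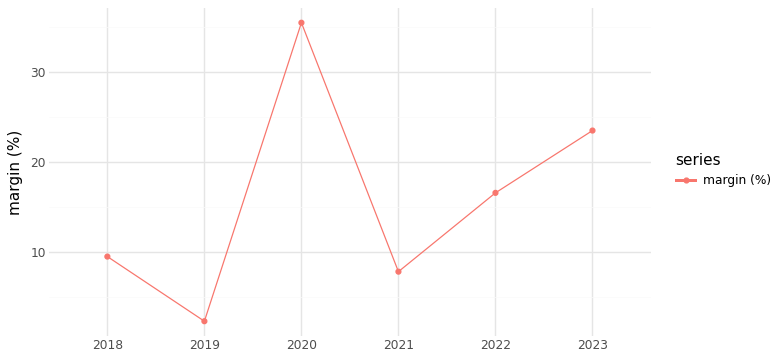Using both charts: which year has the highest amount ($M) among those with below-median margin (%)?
2021

Chart 2 median margin (%) ≈ 15; below-median years: 2018, 2019, 2021. Among those, 2021 has the highest amount ($M) (≈ 550).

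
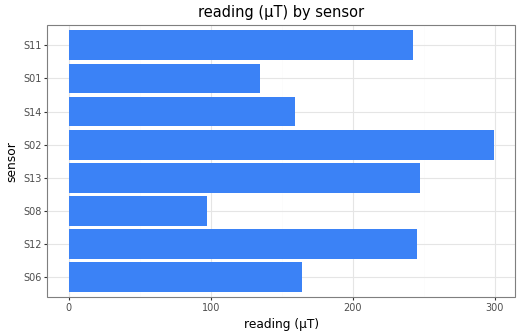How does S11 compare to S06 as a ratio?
≈ 1.43×

S11 ≈ 250, S06 ≈ 175; 250/175 ≈ 1.43.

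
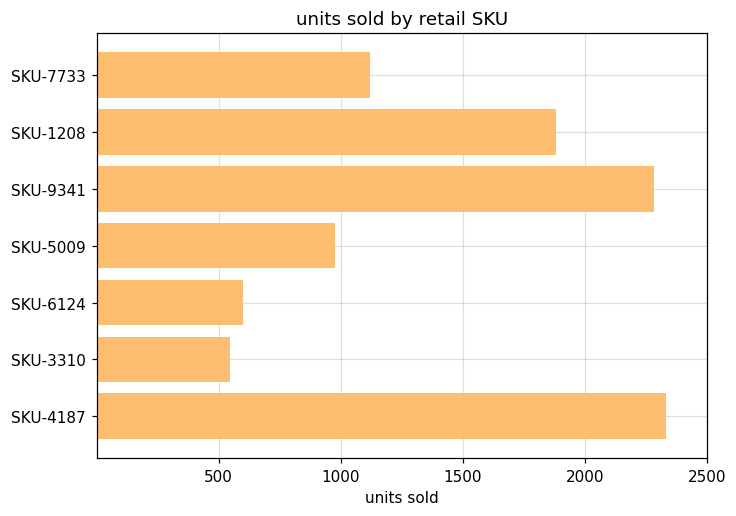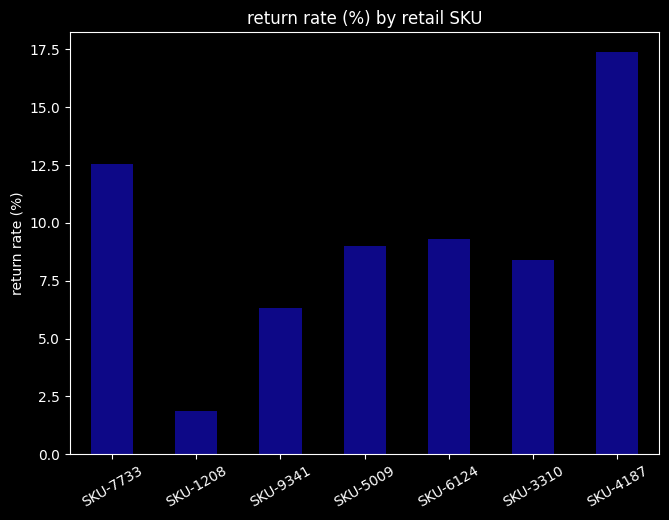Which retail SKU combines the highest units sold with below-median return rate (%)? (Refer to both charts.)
Chart 2 median return rate (%) ≈ 8; below-median retail SKUs: SKU-1208, SKU-9341, SKU-3310. Among those, SKU-9341 has the highest units sold (≈ 2500).

SKU-9341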